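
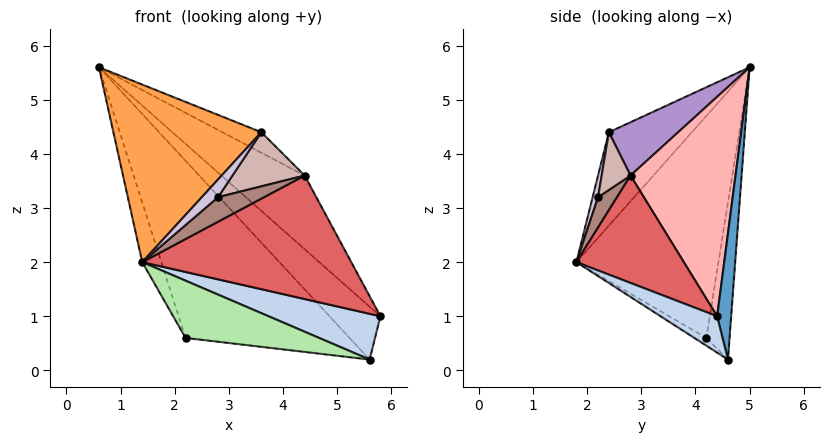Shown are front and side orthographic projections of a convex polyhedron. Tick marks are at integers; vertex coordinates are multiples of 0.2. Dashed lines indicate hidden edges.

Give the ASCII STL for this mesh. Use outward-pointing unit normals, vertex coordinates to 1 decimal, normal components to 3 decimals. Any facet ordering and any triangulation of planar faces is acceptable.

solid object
 facet normal 0.262 0.950 0.172
  outer loop
   vertex 5.6 4.6 0.2
   vertex 0.6 5.0 5.6
   vertex 5.8 4.4 1.0
  endloop
 endfacet
 facet normal 0.428 -0.846 -0.318
  outer loop
   vertex 5.6 4.6 0.2
   vertex 5.8 4.4 1.0
   vertex 1.4 1.8 2.0
  endloop
 endfacet
 facet normal -0.407 -0.726 0.555
  outer loop
   vertex 3.6 2.4 4.4
   vertex 0.6 5.0 5.6
   vertex 1.4 1.8 2.0
  endloop
 endfacet
 facet normal -0.939 0.126 -0.321
  outer loop
   vertex 2.2 4.2 0.6
   vertex 1.4 1.8 2.0
   vertex 0.6 5.0 5.6
  endloop
 endfacet
 facet normal -0.138 0.970 -0.199
  outer loop
   vertex 2.2 4.2 0.6
   vertex 0.6 5.0 5.6
   vertex 5.6 4.6 0.2
  endloop
 endfacet
 facet normal -0.044 -0.492 -0.869
  outer loop
   vertex 2.2 4.2 0.6
   vertex 5.6 4.6 0.2
   vertex 1.4 1.8 2.0
  endloop
 endfacet
 facet normal 0.438 -0.852 -0.288
  outer loop
   vertex 4.4 2.8 3.6
   vertex 1.4 1.8 2.0
   vertex 5.8 4.4 1.0
  endloop
 endfacet
 facet normal 0.610 0.484 0.627
  outer loop
   vertex 4.4 2.8 3.6
   vertex 5.8 4.4 1.0
   vertex 0.6 5.0 5.6
  endloop
 endfacet
 facet normal 0.581 0.327 0.745
  outer loop
   vertex 4.4 2.8 3.6
   vertex 0.6 5.0 5.6
   vertex 3.6 2.4 4.4
  endloop
 endfacet
 facet normal 0.316 -0.947 -0.053
  outer loop
   vertex 2.8 2.2 3.2
   vertex 3.6 2.4 4.4
   vertex 1.4 1.8 2.0
  endloop
 endfacet
 facet normal 0.377 -0.916 -0.135
  outer loop
   vertex 2.8 2.2 3.2
   vertex 1.4 1.8 2.0
   vertex 4.4 2.8 3.6
  endloop
 endfacet
 facet normal 0.370 -0.925 -0.092
  outer loop
   vertex 2.8 2.2 3.2
   vertex 4.4 2.8 3.6
   vertex 3.6 2.4 4.4
  endloop
 endfacet
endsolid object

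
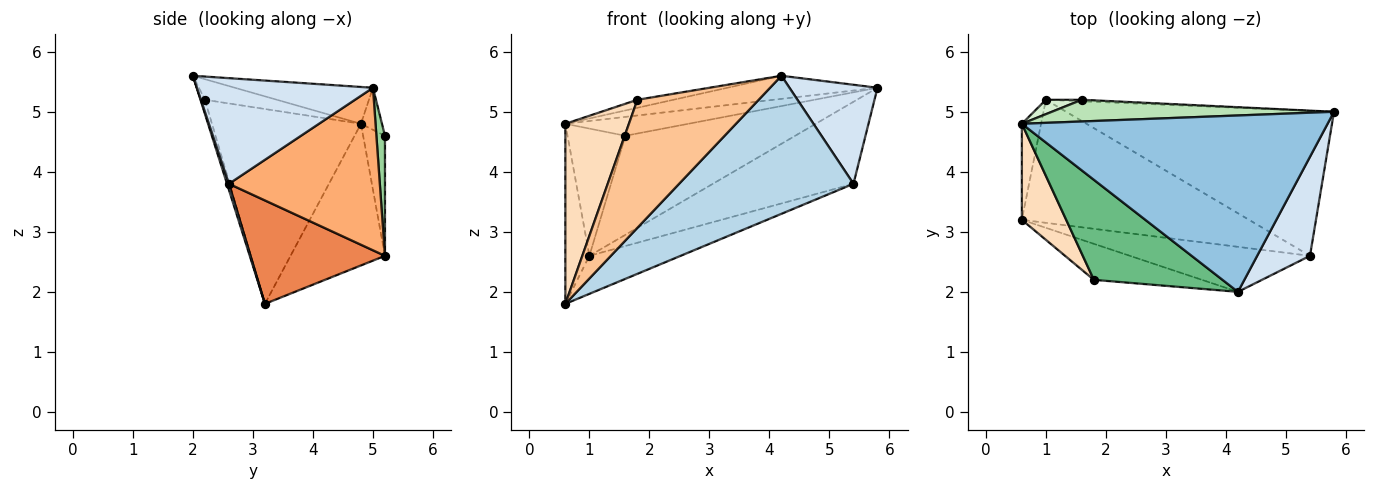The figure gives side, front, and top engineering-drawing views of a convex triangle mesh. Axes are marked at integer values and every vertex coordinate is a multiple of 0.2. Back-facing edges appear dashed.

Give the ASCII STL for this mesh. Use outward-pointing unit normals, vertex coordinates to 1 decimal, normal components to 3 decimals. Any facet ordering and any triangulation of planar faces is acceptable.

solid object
 facet normal -0.961 0.244 -0.130
  outer loop
   vertex 0.6 4.8 4.8
   vertex 1.0 5.2 2.6
   vertex 0.6 3.2 1.8
  endloop
 endfacet
 facet normal -0.119 0.129 0.985
  outer loop
   vertex 0.6 4.8 4.8
   vertex 4.2 2.0 5.6
   vertex 5.8 5.0 5.4
  endloop
 endfacet
 facet normal 0.010 -0.951 -0.310
  outer loop
   vertex 5.4 2.6 3.8
   vertex 4.2 2.0 5.6
   vertex 0.6 3.2 1.8
  endloop
 endfacet
 facet normal 0.816 -0.408 0.408
  outer loop
   vertex 5.4 2.6 3.8
   vertex 5.8 5.0 5.4
   vertex 4.2 2.0 5.6
  endloop
 endfacet
 facet normal 0.399 0.271 -0.876
  outer loop
   vertex 5.4 2.6 3.8
   vertex 0.6 3.2 1.8
   vertex 1.0 5.2 2.6
  endloop
 endfacet
 facet normal 0.467 0.435 -0.770
  outer loop
   vertex 5.4 2.6 3.8
   vertex 1.0 5.2 2.6
   vertex 5.8 5.0 5.4
  endloop
 endfacet
 facet normal -0.035 -0.962 -0.271
  outer loop
   vertex 1.8 2.2 5.2
   vertex 0.6 3.2 1.8
   vertex 4.2 2.0 5.6
  endloop
 endfacet
 facet normal -0.900 -0.384 0.205
  outer loop
   vertex 1.8 2.2 5.2
   vertex 0.6 4.8 4.8
   vertex 0.6 3.2 1.8
  endloop
 endfacet
 facet normal -0.157 0.079 0.984
  outer loop
   vertex 1.8 2.2 5.2
   vertex 4.2 2.0 5.6
   vertex 0.6 4.8 4.8
  endloop
 endfacet
 facet normal 0.050 0.999 -0.015
  outer loop
   vertex 1.6 5.2 4.6
   vertex 5.8 5.0 5.4
   vertex 1.0 5.2 2.6
  endloop
 endfacet
 facet normal -0.112 0.653 0.749
  outer loop
   vertex 1.6 5.2 4.6
   vertex 0.6 4.8 4.8
   vertex 5.8 5.0 5.4
  endloop
 endfacet
 facet normal -0.351 0.930 0.105
  outer loop
   vertex 1.6 5.2 4.6
   vertex 1.0 5.2 2.6
   vertex 0.6 4.8 4.8
  endloop
 endfacet
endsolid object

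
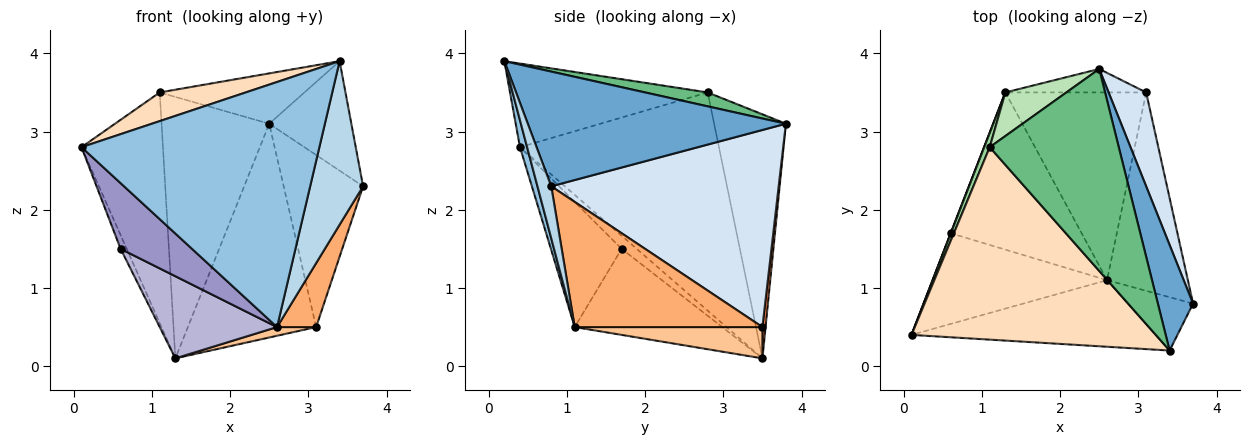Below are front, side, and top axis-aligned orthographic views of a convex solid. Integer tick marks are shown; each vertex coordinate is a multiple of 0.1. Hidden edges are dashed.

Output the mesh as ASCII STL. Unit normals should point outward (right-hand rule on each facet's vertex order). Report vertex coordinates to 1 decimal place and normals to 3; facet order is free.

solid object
 facet normal 0.915 0.291 0.281
  outer loop
   vertex 3.4 0.2 3.9
   vertex 3.7 0.8 2.3
   vertex 2.5 3.8 3.1
  endloop
 endfacet
 facet normal 0.029 -0.965 -0.262
  outer loop
   vertex 2.6 1.1 0.5
   vertex 3.4 0.2 3.9
   vertex 0.1 0.4 2.8
  endloop
 endfacet
 facet normal 0.241 -0.923 -0.301
  outer loop
   vertex 2.6 1.1 0.5
   vertex 3.7 0.8 2.3
   vertex 3.4 0.2 3.9
  endloop
 endfacet
 facet normal 0.929 0.324 0.177
  outer loop
   vertex 3.1 3.5 0.5
   vertex 2.5 3.8 3.1
   vertex 3.7 0.8 2.3
  endloop
 endfacet
 facet normal 0.024 0.994 -0.109
  outer loop
   vertex 3.1 3.5 0.5
   vertex 1.3 3.5 0.1
   vertex 2.5 3.8 3.1
  endloop
 endfacet
 facet normal 0.827 -0.172 -0.534
  outer loop
   vertex 3.1 3.5 0.5
   vertex 3.7 0.8 2.3
   vertex 2.6 1.1 0.5
  endloop
 endfacet
 facet normal 0.217 -0.045 -0.975
  outer loop
   vertex 3.1 3.5 0.5
   vertex 2.6 1.1 0.5
   vertex 1.3 3.5 0.1
  endloop
 endfacet
 facet normal -0.321 -0.140 0.937
  outer loop
   vertex 1.1 2.8 3.5
   vertex 0.1 0.4 2.8
   vertex 3.4 0.2 3.9
  endloop
 endfacet
 facet normal 0.104 0.240 0.965
  outer loop
   vertex 1.1 2.8 3.5
   vertex 3.4 0.2 3.9
   vertex 2.5 3.8 3.1
  endloop
 endfacet
 facet normal -0.925 0.379 0.024
  outer loop
   vertex 1.1 2.8 3.5
   vertex 1.3 3.5 0.1
   vertex 0.1 0.4 2.8
  endloop
 endfacet
 facet normal -0.549 0.824 0.137
  outer loop
   vertex 1.1 2.8 3.5
   vertex 2.5 3.8 3.1
   vertex 1.3 3.5 0.1
  endloop
 endfacet
 facet normal -0.927 0.374 0.018
  outer loop
   vertex 0.6 1.7 1.5
   vertex 0.1 0.4 2.8
   vertex 1.3 3.5 0.1
  endloop
 endfacet
 facet normal -0.502 -0.507 -0.700
  outer loop
   vertex 0.6 1.7 1.5
   vertex 2.6 1.1 0.5
   vertex 0.1 0.4 2.8
  endloop
 endfacet
 facet normal -0.503 -0.400 -0.766
  outer loop
   vertex 0.6 1.7 1.5
   vertex 1.3 3.5 0.1
   vertex 2.6 1.1 0.5
  endloop
 endfacet
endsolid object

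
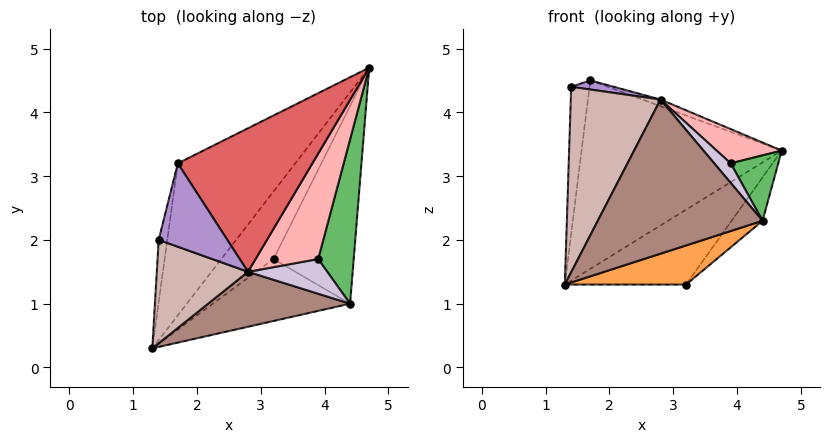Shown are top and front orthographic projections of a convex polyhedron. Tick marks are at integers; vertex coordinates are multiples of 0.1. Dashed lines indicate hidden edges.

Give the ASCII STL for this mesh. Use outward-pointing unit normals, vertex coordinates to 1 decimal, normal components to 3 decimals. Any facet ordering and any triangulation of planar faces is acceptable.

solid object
 facet normal -0.527 0.662 -0.534
  outer loop
   vertex 1.7 3.2 4.5
   vertex 4.7 4.7 3.4
   vertex 1.3 0.3 1.3
  endloop
 endfacet
 facet normal -0.480 0.651 -0.588
  outer loop
   vertex 3.2 1.7 1.3
   vertex 1.3 0.3 1.3
   vertex 4.7 4.7 3.4
  endloop
 endfacet
 facet normal 0.366 -0.497 -0.787
  outer loop
   vertex 4.4 1.0 2.3
   vertex 1.3 0.3 1.3
   vertex 3.2 1.7 1.3
  endloop
 endfacet
 facet normal 0.685 0.156 -0.712
  outer loop
   vertex 4.4 1.0 2.3
   vertex 3.2 1.7 1.3
   vertex 4.7 4.7 3.4
  endloop
 endfacet
 facet normal 0.756 -0.242 0.608
  outer loop
   vertex 3.9 1.7 3.2
   vertex 4.4 1.0 2.3
   vertex 4.7 4.7 3.4
  endloop
 endfacet
 facet normal -0.963 0.249 -0.106
  outer loop
   vertex 1.4 2.0 4.4
   vertex 1.7 3.2 4.5
   vertex 1.3 0.3 1.3
  endloop
 endfacet
 facet normal 0.325 0.043 0.945
  outer loop
   vertex 2.8 1.5 4.2
   vertex 4.7 4.7 3.4
   vertex 1.7 3.2 4.5
  endloop
 endfacet
 facet normal 0.677 -0.227 0.700
  outer loop
   vertex 2.8 1.5 4.2
   vertex 3.9 1.7 3.2
   vertex 4.7 4.7 3.4
  endloop
 endfacet
 facet normal 0.103 -0.108 0.989
  outer loop
   vertex 2.8 1.5 4.2
   vertex 1.7 3.2 4.5
   vertex 1.4 2.0 4.4
  endloop
 endfacet
 facet normal 0.661 -0.368 0.654
  outer loop
   vertex 2.8 1.5 4.2
   vertex 4.4 1.0 2.3
   vertex 3.9 1.7 3.2
  endloop
 endfacet
 facet normal 0.104 -0.937 0.334
  outer loop
   vertex 2.8 1.5 4.2
   vertex 1.3 0.3 1.3
   vertex 4.4 1.0 2.3
  endloop
 endfacet
 facet normal -0.236 -0.849 0.473
  outer loop
   vertex 2.8 1.5 4.2
   vertex 1.4 2.0 4.4
   vertex 1.3 0.3 1.3
  endloop
 endfacet
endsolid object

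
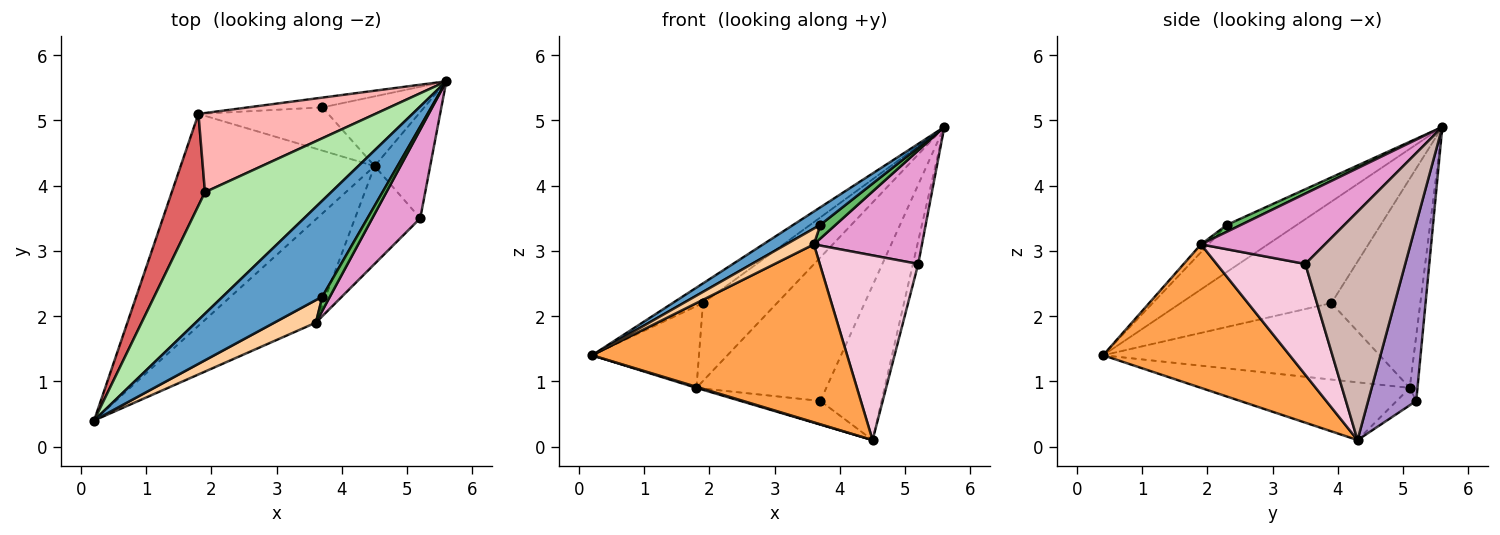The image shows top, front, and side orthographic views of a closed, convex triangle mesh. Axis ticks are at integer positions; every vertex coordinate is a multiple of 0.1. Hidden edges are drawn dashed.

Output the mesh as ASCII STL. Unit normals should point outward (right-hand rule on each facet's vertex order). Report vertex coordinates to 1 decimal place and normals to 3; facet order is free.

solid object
 facet normal -0.421 -0.163 0.892
  outer loop
   vertex 3.7 2.3 3.4
   vertex 5.6 5.6 4.9
   vertex 0.2 0.4 1.4
  endloop
 endfacet
 facet normal -0.285 -0.005 -0.958
  outer loop
   vertex 1.8 5.1 0.9
   vertex 4.5 4.3 0.1
   vertex 0.2 0.4 1.4
  endloop
 endfacet
 facet normal 0.535 -0.731 -0.424
  outer loop
   vertex 3.6 1.9 3.1
   vertex 0.2 0.4 1.4
   vertex 4.5 4.3 0.1
  endloop
 endfacet
 facet normal -0.154 -0.568 0.809
  outer loop
   vertex 3.6 1.9 3.1
   vertex 3.7 2.3 3.4
   vertex 0.2 0.4 1.4
  endloop
 endfacet
 facet normal 0.544 -0.586 0.600
  outer loop
   vertex 3.6 1.9 3.1
   vertex 5.6 5.6 4.9
   vertex 3.7 2.3 3.4
  endloop
 endfacet
 facet normal -0.622 0.125 0.773
  outer loop
   vertex 1.9 3.9 2.2
   vertex 0.2 0.4 1.4
   vertex 5.6 5.6 4.9
  endloop
 endfacet
 facet normal -0.865 0.334 0.375
  outer loop
   vertex 1.9 3.9 2.2
   vertex 1.8 5.1 0.9
   vertex 0.2 0.4 1.4
  endloop
 endfacet
 facet normal -0.644 0.537 0.545
  outer loop
   vertex 1.9 3.9 2.2
   vertex 5.6 5.6 4.9
   vertex 1.8 5.1 0.9
  endloop
 endfacet
 facet normal 0.583 0.741 -0.334
  outer loop
   vertex 3.7 5.2 0.7
   vertex 5.6 5.6 4.9
   vertex 4.5 4.3 0.1
  endloop
 endfacet
 facet normal -0.060 0.996 -0.068
  outer loop
   vertex 3.7 5.2 0.7
   vertex 1.8 5.1 0.9
   vertex 5.6 5.6 4.9
  endloop
 endfacet
 facet normal -0.117 0.477 -0.871
  outer loop
   vertex 3.7 5.2 0.7
   vertex 4.5 4.3 0.1
   vertex 1.8 5.1 0.9
  endloop
 endfacet
 facet normal 0.970 0.051 -0.236
  outer loop
   vertex 5.2 3.5 2.8
   vertex 4.5 4.3 0.1
   vertex 5.6 5.6 4.9
  endloop
 endfacet
 facet normal 0.670 -0.585 0.457
  outer loop
   vertex 5.2 3.5 2.8
   vertex 5.6 5.6 4.9
   vertex 3.6 1.9 3.1
  endloop
 endfacet
 facet normal 0.623 -0.691 -0.366
  outer loop
   vertex 5.2 3.5 2.8
   vertex 3.6 1.9 3.1
   vertex 4.5 4.3 0.1
  endloop
 endfacet
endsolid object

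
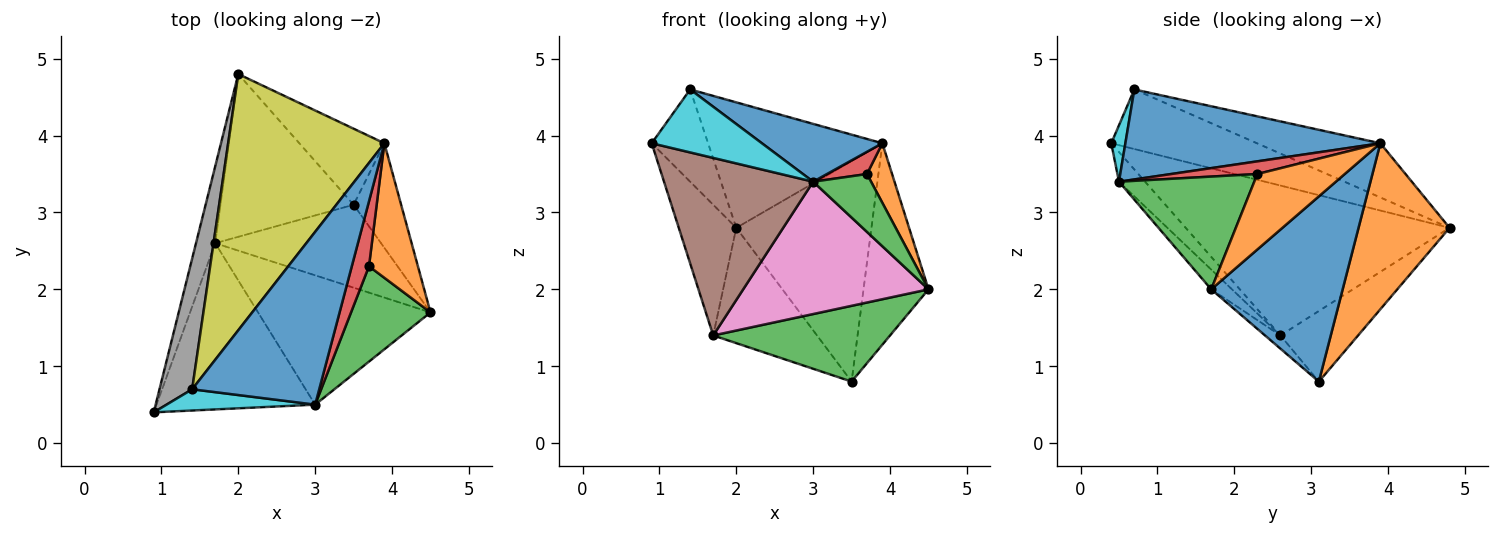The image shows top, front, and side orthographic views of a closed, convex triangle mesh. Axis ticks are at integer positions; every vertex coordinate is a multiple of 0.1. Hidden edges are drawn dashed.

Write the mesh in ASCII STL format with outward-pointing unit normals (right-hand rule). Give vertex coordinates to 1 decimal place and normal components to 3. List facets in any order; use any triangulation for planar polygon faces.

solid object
 facet normal 0.874 0.432 -0.224
  outer loop
   vertex 3.9 3.9 3.9
   vertex 4.5 1.7 2.0
   vertex 3.5 3.1 0.8
  endloop
 endfacet
 facet normal 0.537 0.797 -0.275
  outer loop
   vertex 3.9 3.9 3.9
   vertex 3.5 3.1 0.8
   vertex 2.0 4.8 2.8
  endloop
 endfacet
 facet normal -0.059 -0.673 -0.737
  outer loop
   vertex 1.7 2.6 1.4
   vertex 3.5 3.1 0.8
   vertex 4.5 1.7 2.0
  endloop
 endfacet
 facet normal -0.969 0.211 -0.124
  outer loop
   vertex 1.7 2.6 1.4
   vertex 0.9 0.4 3.9
   vertex 2.0 4.8 2.8
  endloop
 endfacet
 facet normal -0.397 0.531 -0.749
  outer loop
   vertex 1.7 2.6 1.4
   vertex 2.0 4.8 2.8
   vertex 3.5 3.1 0.8
  endloop
 endfacet
 facet normal -0.127 -0.724 -0.678
  outer loop
   vertex 3.0 0.5 3.4
   vertex 0.9 0.4 3.9
   vertex 1.7 2.6 1.4
  endloop
 endfacet
 facet normal -0.080 -0.713 -0.697
  outer loop
   vertex 3.0 0.5 3.4
   vertex 1.7 2.6 1.4
   vertex 4.5 1.7 2.0
  endloop
 endfacet
 facet normal -0.830 0.321 0.455
  outer loop
   vertex 1.4 0.7 4.6
   vertex 2.0 4.8 2.8
   vertex 0.9 0.4 3.9
  endloop
 endfacet
 facet normal -0.297 0.420 0.857
  outer loop
   vertex 1.4 0.7 4.6
   vertex 3.9 3.9 3.9
   vertex 2.0 4.8 2.8
  endloop
 endfacet
 facet normal 0.120 -0.941 0.317
  outer loop
   vertex 1.4 0.7 4.6
   vertex 0.9 0.4 3.9
   vertex 3.0 0.5 3.4
  endloop
 endfacet
 facet normal 0.558 -0.263 0.787
  outer loop
   vertex 1.4 0.7 4.6
   vertex 3.0 0.5 3.4
   vertex 3.9 3.9 3.9
  endloop
 endfacet
 facet normal 0.816 -0.234 0.529
  outer loop
   vertex 3.7 2.3 3.5
   vertex 4.5 1.7 2.0
   vertex 3.9 3.9 3.9
  endloop
 endfacet
 facet normal 0.772 -0.330 0.544
  outer loop
   vertex 3.7 2.3 3.5
   vertex 3.0 0.5 3.4
   vertex 4.5 1.7 2.0
  endloop
 endfacet
 facet normal 0.572 -0.266 0.776
  outer loop
   vertex 3.7 2.3 3.5
   vertex 3.9 3.9 3.9
   vertex 3.0 0.5 3.4
  endloop
 endfacet
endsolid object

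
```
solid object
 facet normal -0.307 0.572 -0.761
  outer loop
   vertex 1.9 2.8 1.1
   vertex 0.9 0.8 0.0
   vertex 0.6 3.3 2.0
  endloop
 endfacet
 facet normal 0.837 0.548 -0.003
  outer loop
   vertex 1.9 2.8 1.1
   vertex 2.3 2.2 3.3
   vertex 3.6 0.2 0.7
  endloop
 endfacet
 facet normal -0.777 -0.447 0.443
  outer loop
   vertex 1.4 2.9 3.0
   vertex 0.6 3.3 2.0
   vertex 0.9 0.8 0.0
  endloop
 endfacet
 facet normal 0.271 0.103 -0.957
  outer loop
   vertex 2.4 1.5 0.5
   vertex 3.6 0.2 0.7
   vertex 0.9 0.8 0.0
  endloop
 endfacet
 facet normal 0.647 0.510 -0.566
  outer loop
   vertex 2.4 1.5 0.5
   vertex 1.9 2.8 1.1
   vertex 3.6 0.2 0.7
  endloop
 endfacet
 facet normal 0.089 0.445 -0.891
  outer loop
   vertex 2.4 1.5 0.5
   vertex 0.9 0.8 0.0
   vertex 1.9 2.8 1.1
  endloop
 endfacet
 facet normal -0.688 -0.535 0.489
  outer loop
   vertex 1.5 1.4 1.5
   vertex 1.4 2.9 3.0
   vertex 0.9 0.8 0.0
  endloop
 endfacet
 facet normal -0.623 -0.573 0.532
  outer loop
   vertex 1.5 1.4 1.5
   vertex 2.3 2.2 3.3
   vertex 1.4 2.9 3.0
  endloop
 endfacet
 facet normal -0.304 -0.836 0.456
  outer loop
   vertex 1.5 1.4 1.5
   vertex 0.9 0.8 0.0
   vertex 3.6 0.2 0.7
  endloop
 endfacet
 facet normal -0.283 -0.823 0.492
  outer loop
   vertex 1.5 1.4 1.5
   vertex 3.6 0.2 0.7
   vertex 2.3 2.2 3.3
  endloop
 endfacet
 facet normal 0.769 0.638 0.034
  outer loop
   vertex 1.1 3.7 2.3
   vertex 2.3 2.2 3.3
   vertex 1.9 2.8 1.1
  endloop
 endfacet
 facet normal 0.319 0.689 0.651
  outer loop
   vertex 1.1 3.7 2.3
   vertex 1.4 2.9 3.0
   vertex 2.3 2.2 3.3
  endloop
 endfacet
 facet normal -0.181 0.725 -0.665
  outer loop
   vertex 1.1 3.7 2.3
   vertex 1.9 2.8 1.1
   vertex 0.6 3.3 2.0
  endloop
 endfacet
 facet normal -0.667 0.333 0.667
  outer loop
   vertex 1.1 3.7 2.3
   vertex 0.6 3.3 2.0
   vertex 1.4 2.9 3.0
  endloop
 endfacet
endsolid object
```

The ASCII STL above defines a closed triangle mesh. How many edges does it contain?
21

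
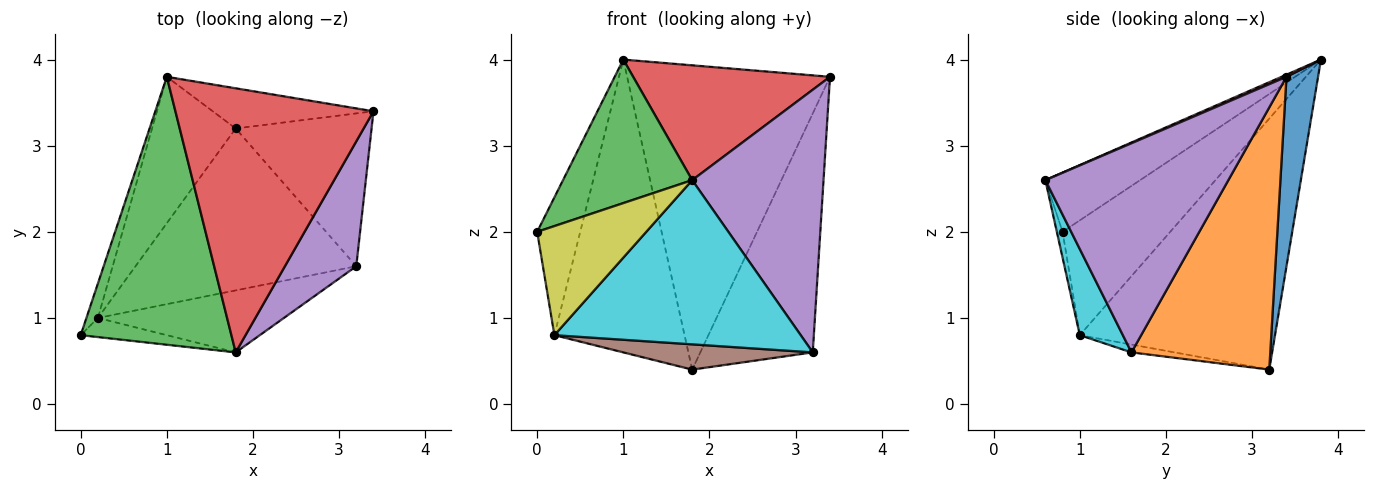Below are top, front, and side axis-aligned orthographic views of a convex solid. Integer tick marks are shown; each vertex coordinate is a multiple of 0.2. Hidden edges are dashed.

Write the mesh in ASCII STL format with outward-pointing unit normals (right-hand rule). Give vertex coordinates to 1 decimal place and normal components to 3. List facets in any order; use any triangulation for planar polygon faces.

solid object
 facet normal 0.153 0.980 -0.129
  outer loop
   vertex 1.8 3.2 0.4
   vertex 1.0 3.8 4.0
   vertex 3.4 3.4 3.8
  endloop
 endfacet
 facet normal 0.721 0.584 -0.374
  outer loop
   vertex 3.2 1.6 0.6
   vertex 1.8 3.2 0.4
   vertex 3.4 3.4 3.8
  endloop
 endfacet
 facet normal -0.327 -0.446 0.833
  outer loop
   vertex 1.8 0.6 2.6
   vertex 1.0 3.8 4.0
   vertex 0.0 0.8 2.0
  endloop
 endfacet
 facet normal 0.010 -0.399 0.917
  outer loop
   vertex 1.8 0.6 2.6
   vertex 3.4 3.4 3.8
   vertex 1.0 3.8 4.0
  endloop
 endfacet
 facet normal 0.783 -0.562 0.267
  outer loop
   vertex 1.8 0.6 2.6
   vertex 3.2 1.6 0.6
   vertex 3.4 3.4 3.8
  endloop
 endfacet
 facet normal -0.035 -0.154 -0.987
  outer loop
   vertex 0.2 1.0 0.8
   vertex 1.8 3.2 0.4
   vertex 3.2 1.6 0.6
  endloop
 endfacet
 facet normal -0.925 0.370 -0.092
  outer loop
   vertex 0.2 1.0 0.8
   vertex 0.0 0.8 2.0
   vertex 1.0 3.8 4.0
  endloop
 endfacet
 facet normal -0.802 0.535 -0.267
  outer loop
   vertex 0.2 1.0 0.8
   vertex 1.0 3.8 4.0
   vertex 1.8 3.2 0.4
  endloop
 endfacet
 facet normal -0.052 -0.984 -0.173
  outer loop
   vertex 0.2 1.0 0.8
   vertex 1.8 0.6 2.6
   vertex 0.0 0.8 2.0
  endloop
 endfacet
 facet normal 0.161 -0.923 -0.349
  outer loop
   vertex 0.2 1.0 0.8
   vertex 3.2 1.6 0.6
   vertex 1.8 0.6 2.6
  endloop
 endfacet
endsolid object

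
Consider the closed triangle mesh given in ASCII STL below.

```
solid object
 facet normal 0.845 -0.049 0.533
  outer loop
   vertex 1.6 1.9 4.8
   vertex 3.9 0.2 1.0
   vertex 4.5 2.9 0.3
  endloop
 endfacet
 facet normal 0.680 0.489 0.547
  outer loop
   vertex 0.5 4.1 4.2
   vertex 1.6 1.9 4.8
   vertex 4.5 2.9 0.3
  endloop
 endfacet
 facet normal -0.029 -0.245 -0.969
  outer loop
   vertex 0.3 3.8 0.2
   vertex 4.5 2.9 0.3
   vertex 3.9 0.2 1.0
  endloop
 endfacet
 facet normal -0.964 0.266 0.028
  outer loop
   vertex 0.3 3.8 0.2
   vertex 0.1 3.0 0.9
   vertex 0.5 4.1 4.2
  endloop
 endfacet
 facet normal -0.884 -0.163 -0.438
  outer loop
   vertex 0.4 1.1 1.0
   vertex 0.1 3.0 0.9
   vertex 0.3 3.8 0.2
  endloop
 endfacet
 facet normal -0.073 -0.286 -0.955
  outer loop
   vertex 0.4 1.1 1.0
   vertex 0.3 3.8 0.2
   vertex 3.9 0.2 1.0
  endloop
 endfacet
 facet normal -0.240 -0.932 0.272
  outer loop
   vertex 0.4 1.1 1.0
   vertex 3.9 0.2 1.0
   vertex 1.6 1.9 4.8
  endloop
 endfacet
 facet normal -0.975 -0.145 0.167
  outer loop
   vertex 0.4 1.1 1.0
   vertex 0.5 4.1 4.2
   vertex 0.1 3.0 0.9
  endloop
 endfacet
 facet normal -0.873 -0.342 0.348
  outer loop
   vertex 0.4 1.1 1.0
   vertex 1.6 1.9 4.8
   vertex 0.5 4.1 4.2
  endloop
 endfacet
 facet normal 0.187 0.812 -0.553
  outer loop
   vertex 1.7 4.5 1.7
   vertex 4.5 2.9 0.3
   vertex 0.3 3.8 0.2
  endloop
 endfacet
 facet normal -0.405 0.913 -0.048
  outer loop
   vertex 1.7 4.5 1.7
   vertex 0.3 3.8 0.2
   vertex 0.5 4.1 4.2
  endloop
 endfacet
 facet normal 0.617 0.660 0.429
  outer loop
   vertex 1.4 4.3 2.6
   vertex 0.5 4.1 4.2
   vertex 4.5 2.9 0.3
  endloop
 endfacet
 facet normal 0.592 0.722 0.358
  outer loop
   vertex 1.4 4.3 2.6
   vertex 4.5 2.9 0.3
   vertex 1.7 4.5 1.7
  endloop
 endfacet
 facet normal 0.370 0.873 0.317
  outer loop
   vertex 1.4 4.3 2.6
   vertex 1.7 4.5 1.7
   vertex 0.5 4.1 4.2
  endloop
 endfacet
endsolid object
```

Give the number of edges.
21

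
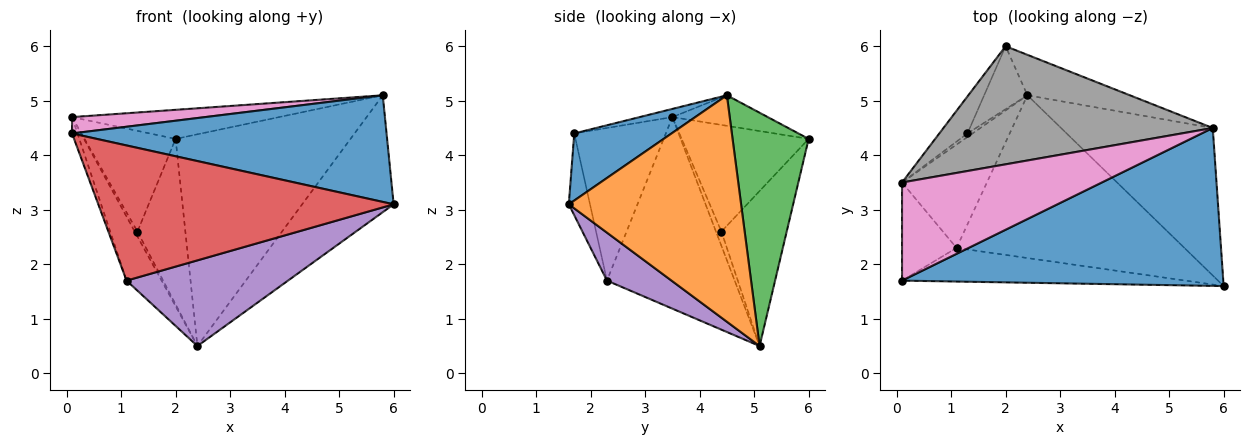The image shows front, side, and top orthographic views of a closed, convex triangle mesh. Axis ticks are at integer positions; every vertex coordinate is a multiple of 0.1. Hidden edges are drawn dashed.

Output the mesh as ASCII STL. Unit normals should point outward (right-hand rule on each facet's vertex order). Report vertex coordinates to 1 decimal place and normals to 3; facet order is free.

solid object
 facet normal 0.171 -0.551 0.817
  outer loop
   vertex 5.8 4.5 5.1
   vertex 0.1 1.7 4.4
   vertex 6.0 1.6 3.1
  endloop
 endfacet
 facet normal 0.760 0.404 -0.509
  outer loop
   vertex 5.8 4.5 5.1
   vertex 6.0 1.6 3.1
   vertex 2.4 5.1 0.5
  endloop
 endfacet
 facet normal 0.393 0.903 -0.173
  outer loop
   vertex 5.8 4.5 5.1
   vertex 2.4 5.1 0.5
   vertex 2.0 6.0 4.3
  endloop
 endfacet
 facet normal -0.069 -0.968 -0.241
  outer loop
   vertex 1.1 2.3 1.7
   vertex 6.0 1.6 3.1
   vertex 0.1 1.7 4.4
  endloop
 endfacet
 facet normal 0.183 -0.458 -0.870
  outer loop
   vertex 1.1 2.3 1.7
   vertex 2.4 5.1 0.5
   vertex 6.0 1.6 3.1
  endloop
 endfacet
 facet normal -0.786 0.577 -0.220
  outer loop
   vertex 1.3 4.4 2.6
   vertex 2.0 6.0 4.3
   vertex 2.4 5.1 0.5
  endloop
 endfacet
 facet normal -0.040 -0.164 0.986
  outer loop
   vertex 0.1 3.5 4.7
   vertex 0.1 1.7 4.4
   vertex 5.8 4.5 5.1
  endloop
 endfacet
 facet normal -0.109 0.238 0.965
  outer loop
   vertex 0.1 3.5 4.7
   vertex 5.8 4.5 5.1
   vertex 2.0 6.0 4.3
  endloop
 endfacet
 facet normal -0.794 0.570 -0.210
  outer loop
   vertex 0.1 3.5 4.7
   vertex 2.0 6.0 4.3
   vertex 1.3 4.4 2.6
  endloop
 endfacet
 facet normal -0.940 0.056 -0.336
  outer loop
   vertex 0.1 3.5 4.7
   vertex 1.1 2.3 1.7
   vertex 0.1 1.7 4.4
  endloop
 endfacet
 facet normal -0.887 0.243 -0.393
  outer loop
   vertex 0.1 3.5 4.7
   vertex 2.4 5.1 0.5
   vertex 1.1 2.3 1.7
  endloop
 endfacet
 facet normal -0.852 0.426 -0.304
  outer loop
   vertex 0.1 3.5 4.7
   vertex 1.3 4.4 2.6
   vertex 2.4 5.1 0.5
  endloop
 endfacet
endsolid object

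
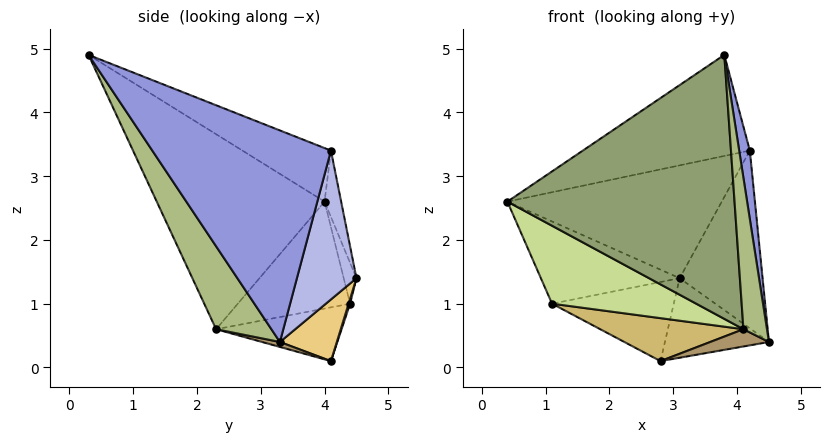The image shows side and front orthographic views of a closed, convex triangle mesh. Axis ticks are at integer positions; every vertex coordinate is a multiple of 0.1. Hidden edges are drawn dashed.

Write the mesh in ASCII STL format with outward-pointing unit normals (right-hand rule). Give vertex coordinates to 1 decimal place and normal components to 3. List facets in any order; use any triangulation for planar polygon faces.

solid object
 facet normal -0.200 0.378 0.904
  outer loop
   vertex 4.2 4.1 3.4
   vertex 0.4 4.0 2.6
   vertex 3.8 0.3 4.9
  endloop
 endfacet
 facet normal -0.075 0.969 0.235
  outer loop
   vertex 4.2 4.1 3.4
   vertex 3.1 4.5 1.4
   vertex 0.4 4.0 2.6
  endloop
 endfacet
 facet normal 0.992 -0.059 0.115
  outer loop
   vertex 4.2 4.1 3.4
   vertex 3.8 0.3 4.9
   vertex 4.5 3.3 0.4
  endloop
 endfacet
 facet normal 0.576 0.802 -0.156
  outer loop
   vertex 4.2 4.1 3.4
   vertex 4.5 3.3 0.4
   vertex 3.1 4.5 1.4
  endloop
 endfacet
 facet normal -0.549 -0.743 -0.384
  outer loop
   vertex 4.1 2.3 0.6
   vertex 3.8 0.3 4.9
   vertex 0.4 4.0 2.6
  endloop
 endfacet
 facet normal 0.914 -0.389 -0.117
  outer loop
   vertex 4.1 2.3 0.6
   vertex 4.5 3.3 0.4
   vertex 3.8 0.3 4.9
  endloop
 endfacet
 facet normal -0.557 -0.715 -0.422
  outer loop
   vertex 1.1 4.4 1.0
   vertex 4.1 2.3 0.6
   vertex 0.4 4.0 2.6
  endloop
 endfacet
 facet normal -0.090 0.975 0.204
  outer loop
   vertex 1.1 4.4 1.0
   vertex 0.4 4.0 2.6
   vertex 3.1 4.5 1.4
  endloop
 endfacet
 facet normal 0.067 -0.222 -0.973
  outer loop
   vertex 2.8 4.1 0.1
   vertex 4.5 3.3 0.4
   vertex 4.1 2.3 0.6
  endloop
 endfacet
 facet normal -0.467 -0.533 -0.705
  outer loop
   vertex 2.8 4.1 0.1
   vertex 4.1 2.3 0.6
   vertex 1.1 4.4 1.0
  endloop
 endfacet
 facet normal 0.449 0.820 -0.356
  outer loop
   vertex 2.8 4.1 0.1
   vertex 3.1 4.5 1.4
   vertex 4.5 3.3 0.4
  endloop
 endfacet
 facet normal 0.012 0.955 -0.297
  outer loop
   vertex 2.8 4.1 0.1
   vertex 1.1 4.4 1.0
   vertex 3.1 4.5 1.4
  endloop
 endfacet
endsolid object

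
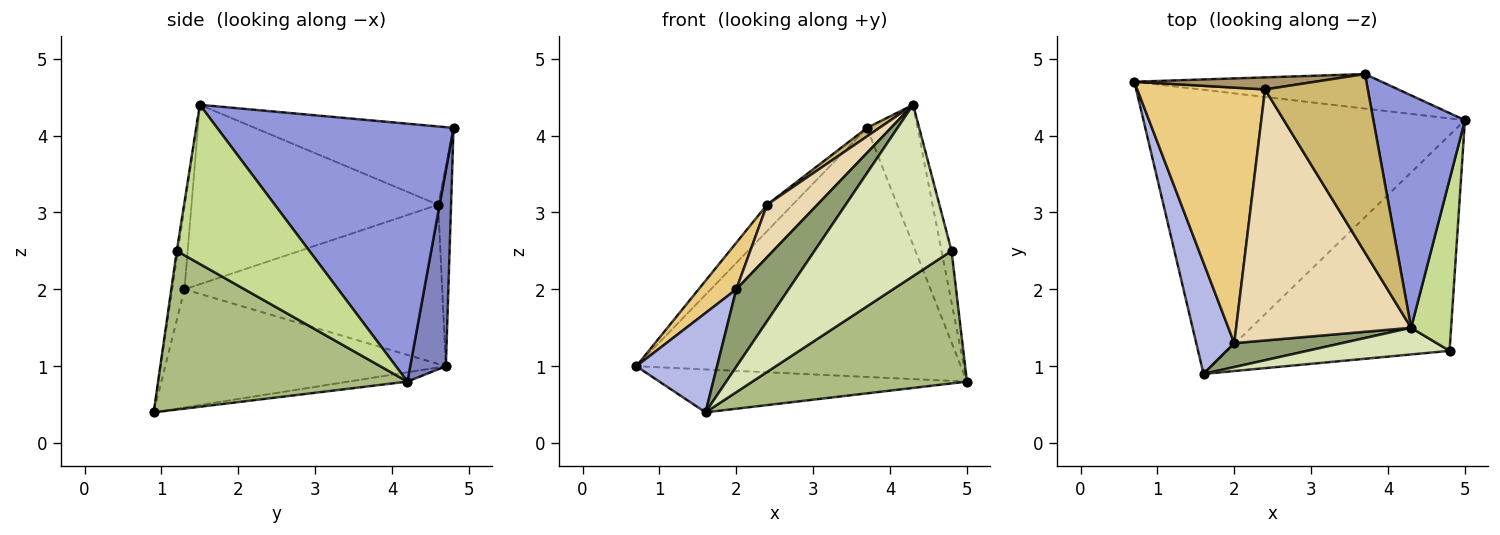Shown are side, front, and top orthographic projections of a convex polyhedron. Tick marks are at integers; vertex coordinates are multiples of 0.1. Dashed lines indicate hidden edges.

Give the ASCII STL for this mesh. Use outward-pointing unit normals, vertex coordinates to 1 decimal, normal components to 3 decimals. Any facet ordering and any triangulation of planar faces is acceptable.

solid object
 facet normal -0.029 0.149 -0.988
  outer loop
   vertex 1.6 0.9 0.4
   vertex 0.7 4.7 1.0
   vertex 5.0 4.2 0.8
  endloop
 endfacet
 facet normal 0.108 0.985 -0.136
  outer loop
   vertex 3.7 4.8 4.1
   vertex 5.0 4.2 0.8
   vertex 0.7 4.7 1.0
  endloop
 endfacet
 facet normal 0.924 0.198 0.328
  outer loop
   vertex 3.7 4.8 4.1
   vertex 4.3 1.5 4.4
   vertex 5.0 4.2 0.8
  endloop
 endfacet
 facet normal -0.918 -0.264 0.296
  outer loop
   vertex 2.0 1.3 2.0
   vertex 0.7 4.7 1.0
   vertex 1.6 0.9 0.4
  endloop
 endfacet
 facet normal -0.219 -0.932 0.288
  outer loop
   vertex 2.0 1.3 2.0
   vertex 1.6 0.9 0.4
   vertex 4.3 1.5 4.4
  endloop
 endfacet
 facet normal 0.520 -0.447 -0.728
  outer loop
   vertex 4.8 1.2 2.5
   vertex 1.6 0.9 0.4
   vertex 5.0 4.2 0.8
  endloop
 endfacet
 facet normal 0.967 0.073 0.243
  outer loop
   vertex 4.8 1.2 2.5
   vertex 5.0 4.2 0.8
   vertex 4.3 1.5 4.4
  endloop
 endfacet
 facet normal -0.008 -0.988 0.154
  outer loop
   vertex 4.8 1.2 2.5
   vertex 4.3 1.5 4.4
   vertex 1.6 0.9 0.4
  endloop
 endfacet
 facet normal -0.417 0.827 0.377
  outer loop
   vertex 2.4 4.6 3.1
   vertex 3.7 4.8 4.1
   vertex 0.7 4.7 1.0
  endloop
 endfacet
 facet normal -0.606 -0.038 0.795
  outer loop
   vertex 2.4 4.6 3.1
   vertex 4.3 1.5 4.4
   vertex 3.7 4.8 4.1
  endloop
 endfacet
 facet normal -0.775 -0.113 0.622
  outer loop
   vertex 2.4 4.6 3.1
   vertex 0.7 4.7 1.0
   vertex 2.0 1.3 2.0
  endloop
 endfacet
 facet normal -0.708 -0.144 0.691
  outer loop
   vertex 2.4 4.6 3.1
   vertex 2.0 1.3 2.0
   vertex 4.3 1.5 4.4
  endloop
 endfacet
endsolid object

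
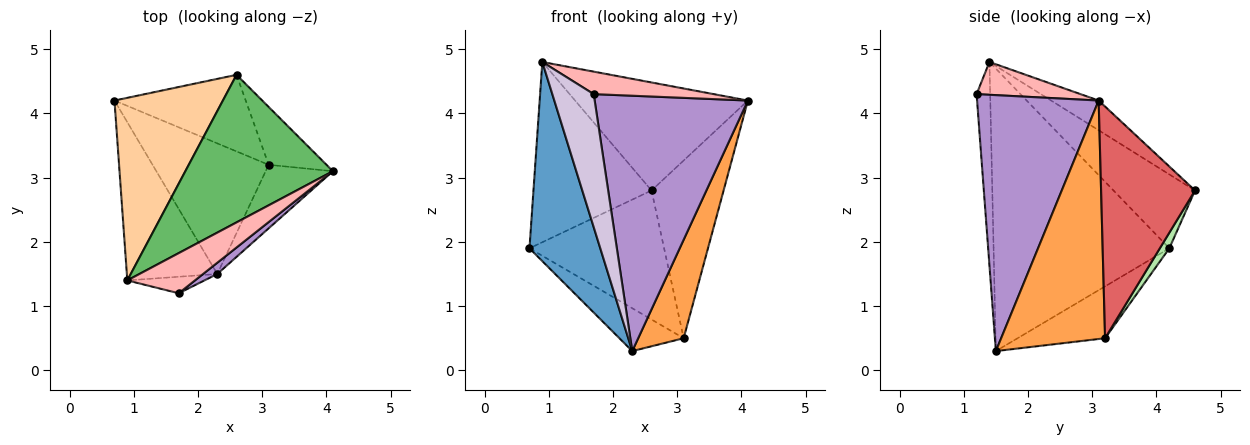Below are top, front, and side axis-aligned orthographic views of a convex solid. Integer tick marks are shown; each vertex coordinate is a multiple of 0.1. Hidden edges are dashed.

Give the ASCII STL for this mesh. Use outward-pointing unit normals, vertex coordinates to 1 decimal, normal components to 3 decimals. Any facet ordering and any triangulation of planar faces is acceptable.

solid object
 facet normal -0.889 -0.358 -0.285
  outer loop
   vertex 2.3 1.5 0.3
   vertex 0.9 1.4 4.8
   vertex 0.7 4.2 1.9
  endloop
 endfacet
 facet normal -0.391 0.287 -0.875
  outer loop
   vertex 3.1 3.2 0.5
   vertex 2.3 1.5 0.3
   vertex 0.7 4.2 1.9
  endloop
 endfacet
 facet normal 0.887 -0.388 -0.250
  outer loop
   vertex 3.1 3.2 0.5
   vertex 4.1 3.1 4.2
   vertex 2.3 1.5 0.3
  endloop
 endfacet
 facet normal -0.436 0.632 0.640
  outer loop
   vertex 2.6 4.6 2.8
   vertex 0.7 4.2 1.9
   vertex 0.9 1.4 4.8
  endloop
 endfacet
 facet normal -0.160 0.583 0.796
  outer loop
   vertex 2.6 4.6 2.8
   vertex 0.9 1.4 4.8
   vertex 4.1 3.1 4.2
  endloop
 endfacet
 facet normal 0.061 0.858 -0.509
  outer loop
   vertex 2.6 4.6 2.8
   vertex 3.1 3.2 0.5
   vertex 0.7 4.2 1.9
  endloop
 endfacet
 facet normal 0.778 0.597 -0.194
  outer loop
   vertex 2.6 4.6 2.8
   vertex 4.1 3.1 4.2
   vertex 3.1 3.2 0.5
  endloop
 endfacet
 facet normal 0.390 -0.450 0.804
  outer loop
   vertex 1.7 1.2 4.3
   vertex 4.1 3.1 4.2
   vertex 0.9 1.4 4.8
  endloop
 endfacet
 facet normal 0.621 -0.783 0.034
  outer loop
   vertex 1.7 1.2 4.3
   vertex 2.3 1.5 0.3
   vertex 4.1 3.1 4.2
  endloop
 endfacet
 facet normal -0.309 -0.944 -0.117
  outer loop
   vertex 1.7 1.2 4.3
   vertex 0.9 1.4 4.8
   vertex 2.3 1.5 0.3
  endloop
 endfacet
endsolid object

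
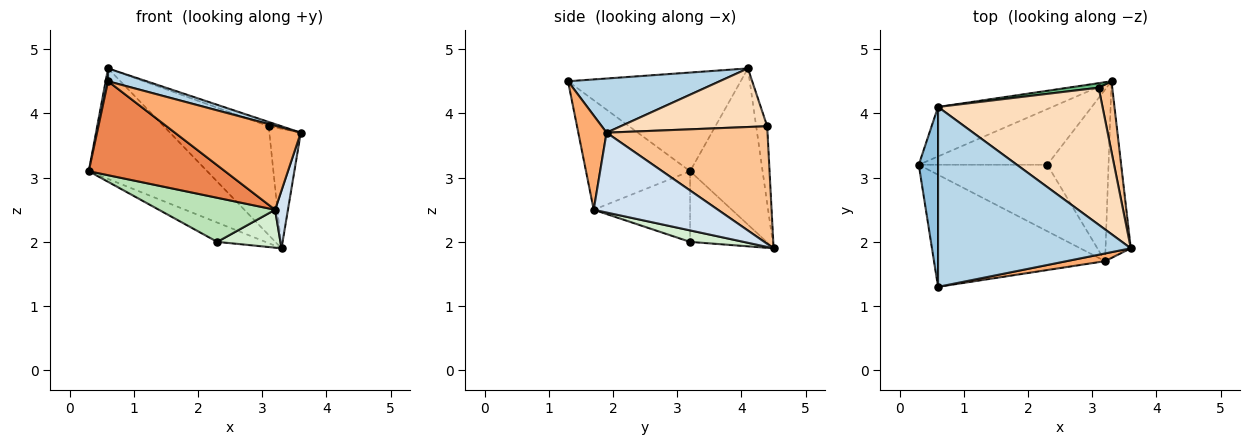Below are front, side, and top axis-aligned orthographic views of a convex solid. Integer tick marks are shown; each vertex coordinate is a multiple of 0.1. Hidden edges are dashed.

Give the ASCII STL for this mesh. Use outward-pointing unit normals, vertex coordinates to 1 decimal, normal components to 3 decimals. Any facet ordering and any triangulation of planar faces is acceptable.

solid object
 facet normal -0.488 0.797 -0.357
  outer loop
   vertex 0.6 4.1 4.7
   vertex 3.3 4.5 1.9
   vertex 0.3 3.2 3.1
  endloop
 endfacet
 facet normal -0.981 -0.014 0.192
  outer loop
   vertex 0.6 1.3 4.5
   vertex 0.6 4.1 4.7
   vertex 0.3 3.2 3.1
  endloop
 endfacet
 facet normal 0.270 -0.069 0.960
  outer loop
   vertex 0.6 1.3 4.5
   vertex 3.6 1.9 3.7
   vertex 0.6 4.1 4.7
  endloop
 endfacet
 facet normal 0.949 -0.098 -0.300
  outer loop
   vertex 3.2 1.7 2.5
   vertex 3.3 4.5 1.9
   vertex 3.6 1.9 3.7
  endloop
 endfacet
 facet normal -0.441 -0.577 -0.688
  outer loop
   vertex 3.2 1.7 2.5
   vertex 0.6 1.3 4.5
   vertex 0.3 3.2 3.1
  endloop
 endfacet
 facet normal 0.218 -0.972 0.089
  outer loop
   vertex 3.2 1.7 2.5
   vertex 3.6 1.9 3.7
   vertex 0.6 1.3 4.5
  endloop
 endfacet
 facet normal 0.975 0.191 0.113
  outer loop
   vertex 3.1 4.4 3.8
   vertex 3.6 1.9 3.7
   vertex 3.3 4.5 1.9
  endloop
 endfacet
 facet normal 0.335 0.029 0.942
  outer loop
   vertex 3.1 4.4 3.8
   vertex 0.6 4.1 4.7
   vertex 3.6 1.9 3.7
  endloop
 endfacet
 facet normal -0.104 0.994 0.041
  outer loop
   vertex 3.1 4.4 3.8
   vertex 3.3 4.5 1.9
   vertex 0.6 4.1 4.7
  endloop
 endfacet
 facet normal -0.461 0.290 -0.838
  outer loop
   vertex 2.3 3.2 2.0
   vertex 0.3 3.2 3.1
   vertex 3.3 4.5 1.9
  endloop
 endfacet
 facet normal -0.417 -0.503 -0.758
  outer loop
   vertex 2.3 3.2 2.0
   vertex 3.2 1.7 2.5
   vertex 0.3 3.2 3.1
  endloop
 endfacet
 facet normal 0.180 -0.212 -0.961
  outer loop
   vertex 2.3 3.2 2.0
   vertex 3.3 4.5 1.9
   vertex 3.2 1.7 2.5
  endloop
 endfacet
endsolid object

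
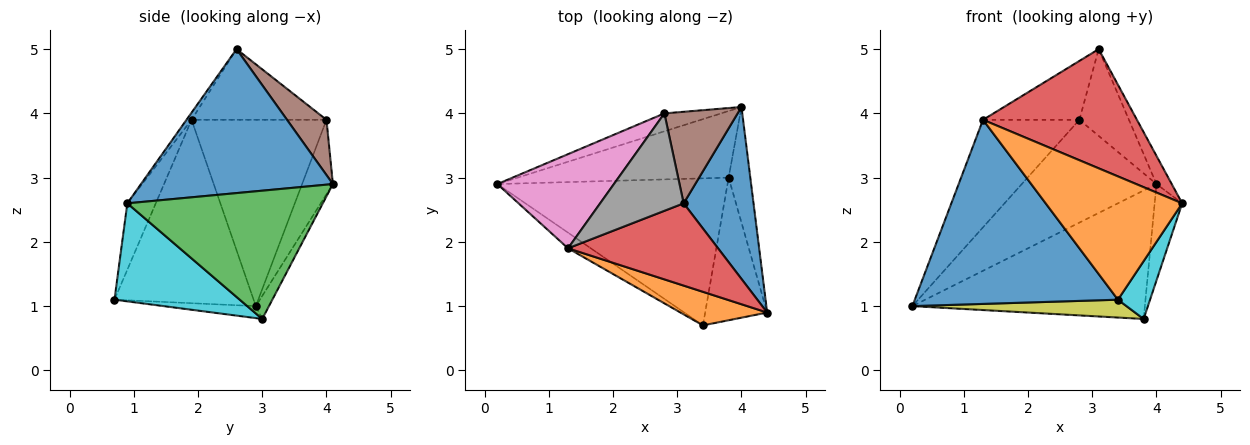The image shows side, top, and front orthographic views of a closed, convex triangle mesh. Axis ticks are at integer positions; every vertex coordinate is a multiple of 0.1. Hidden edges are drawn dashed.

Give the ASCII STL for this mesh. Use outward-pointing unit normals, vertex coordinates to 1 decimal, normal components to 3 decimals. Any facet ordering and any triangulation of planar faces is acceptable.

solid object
 facet normal 0.897 0.071 0.436
  outer loop
   vertex 3.1 2.6 5.0
   vertex 4.4 0.9 2.6
   vertex 4.0 4.1 2.9
  endloop
 endfacet
 facet normal -0.050 0.887 -0.460
  outer loop
   vertex 3.8 3.0 0.8
   vertex 0.2 2.9 1.0
   vertex 4.0 4.1 2.9
  endloop
 endfacet
 facet normal 0.977 0.138 -0.165
  outer loop
   vertex 3.8 3.0 0.8
   vertex 4.0 4.1 2.9
   vertex 4.4 0.9 2.6
  endloop
 endfacet
 facet normal -0.027 -0.823 0.568
  outer loop
   vertex 1.3 1.9 3.9
   vertex 4.4 0.9 2.6
   vertex 3.1 2.6 5.0
  endloop
 endfacet
 facet normal -0.220 0.961 -0.168
  outer loop
   vertex 2.8 4.0 3.9
   vertex 4.0 4.1 2.9
   vertex 0.2 2.9 1.0
  endloop
 endfacet
 facet normal 0.480 0.603 0.637
  outer loop
   vertex 2.8 4.0 3.9
   vertex 3.1 2.6 5.0
   vertex 4.0 4.1 2.9
  endloop
 endfacet
 facet normal -0.725 0.518 0.454
  outer loop
   vertex 2.8 4.0 3.9
   vertex 0.2 2.9 1.0
   vertex 1.3 1.9 3.9
  endloop
 endfacet
 facet normal -0.587 0.419 0.693
  outer loop
   vertex 2.8 4.0 3.9
   vertex 1.3 1.9 3.9
   vertex 3.1 2.6 5.0
  endloop
 endfacet
 facet normal -0.052 -0.120 -0.991
  outer loop
   vertex 3.4 0.7 1.1
   vertex 0.2 2.9 1.0
   vertex 3.8 3.0 0.8
  endloop
 endfacet
 facet normal 0.826 -0.212 -0.522
  outer loop
   vertex 3.4 0.7 1.1
   vertex 3.8 3.0 0.8
   vertex 4.4 0.9 2.6
  endloop
 endfacet
 facet normal -0.564 -0.823 -0.070
  outer loop
   vertex 3.4 0.7 1.1
   vertex 1.3 1.9 3.9
   vertex 0.2 2.9 1.0
  endloop
 endfacet
 facet normal -0.197 -0.946 0.258
  outer loop
   vertex 3.4 0.7 1.1
   vertex 4.4 0.9 2.6
   vertex 1.3 1.9 3.9
  endloop
 endfacet
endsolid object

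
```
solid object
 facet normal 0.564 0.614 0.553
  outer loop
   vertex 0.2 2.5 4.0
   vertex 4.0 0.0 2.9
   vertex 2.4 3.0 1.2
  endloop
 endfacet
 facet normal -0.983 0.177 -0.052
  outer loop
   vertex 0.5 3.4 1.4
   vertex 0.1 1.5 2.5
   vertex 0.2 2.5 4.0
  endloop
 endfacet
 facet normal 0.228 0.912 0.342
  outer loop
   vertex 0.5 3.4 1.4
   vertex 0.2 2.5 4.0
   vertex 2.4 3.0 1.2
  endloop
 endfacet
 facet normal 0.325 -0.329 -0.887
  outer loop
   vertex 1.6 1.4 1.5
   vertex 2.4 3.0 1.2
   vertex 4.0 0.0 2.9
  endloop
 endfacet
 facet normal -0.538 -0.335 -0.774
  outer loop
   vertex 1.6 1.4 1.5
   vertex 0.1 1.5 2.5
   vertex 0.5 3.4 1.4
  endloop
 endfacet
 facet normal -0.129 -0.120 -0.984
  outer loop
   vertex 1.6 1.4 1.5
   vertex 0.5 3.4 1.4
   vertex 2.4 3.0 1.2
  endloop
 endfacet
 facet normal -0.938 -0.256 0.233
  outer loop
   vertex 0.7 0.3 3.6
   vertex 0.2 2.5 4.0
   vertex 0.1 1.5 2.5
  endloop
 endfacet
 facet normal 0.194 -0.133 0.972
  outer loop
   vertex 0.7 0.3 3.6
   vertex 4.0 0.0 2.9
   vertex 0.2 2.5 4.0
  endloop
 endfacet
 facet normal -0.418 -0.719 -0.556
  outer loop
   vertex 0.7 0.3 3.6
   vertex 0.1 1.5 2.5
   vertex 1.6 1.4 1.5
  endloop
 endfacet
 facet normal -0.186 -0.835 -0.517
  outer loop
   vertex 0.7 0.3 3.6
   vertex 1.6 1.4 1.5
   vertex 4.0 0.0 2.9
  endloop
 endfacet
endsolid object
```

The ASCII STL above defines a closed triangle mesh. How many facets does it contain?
10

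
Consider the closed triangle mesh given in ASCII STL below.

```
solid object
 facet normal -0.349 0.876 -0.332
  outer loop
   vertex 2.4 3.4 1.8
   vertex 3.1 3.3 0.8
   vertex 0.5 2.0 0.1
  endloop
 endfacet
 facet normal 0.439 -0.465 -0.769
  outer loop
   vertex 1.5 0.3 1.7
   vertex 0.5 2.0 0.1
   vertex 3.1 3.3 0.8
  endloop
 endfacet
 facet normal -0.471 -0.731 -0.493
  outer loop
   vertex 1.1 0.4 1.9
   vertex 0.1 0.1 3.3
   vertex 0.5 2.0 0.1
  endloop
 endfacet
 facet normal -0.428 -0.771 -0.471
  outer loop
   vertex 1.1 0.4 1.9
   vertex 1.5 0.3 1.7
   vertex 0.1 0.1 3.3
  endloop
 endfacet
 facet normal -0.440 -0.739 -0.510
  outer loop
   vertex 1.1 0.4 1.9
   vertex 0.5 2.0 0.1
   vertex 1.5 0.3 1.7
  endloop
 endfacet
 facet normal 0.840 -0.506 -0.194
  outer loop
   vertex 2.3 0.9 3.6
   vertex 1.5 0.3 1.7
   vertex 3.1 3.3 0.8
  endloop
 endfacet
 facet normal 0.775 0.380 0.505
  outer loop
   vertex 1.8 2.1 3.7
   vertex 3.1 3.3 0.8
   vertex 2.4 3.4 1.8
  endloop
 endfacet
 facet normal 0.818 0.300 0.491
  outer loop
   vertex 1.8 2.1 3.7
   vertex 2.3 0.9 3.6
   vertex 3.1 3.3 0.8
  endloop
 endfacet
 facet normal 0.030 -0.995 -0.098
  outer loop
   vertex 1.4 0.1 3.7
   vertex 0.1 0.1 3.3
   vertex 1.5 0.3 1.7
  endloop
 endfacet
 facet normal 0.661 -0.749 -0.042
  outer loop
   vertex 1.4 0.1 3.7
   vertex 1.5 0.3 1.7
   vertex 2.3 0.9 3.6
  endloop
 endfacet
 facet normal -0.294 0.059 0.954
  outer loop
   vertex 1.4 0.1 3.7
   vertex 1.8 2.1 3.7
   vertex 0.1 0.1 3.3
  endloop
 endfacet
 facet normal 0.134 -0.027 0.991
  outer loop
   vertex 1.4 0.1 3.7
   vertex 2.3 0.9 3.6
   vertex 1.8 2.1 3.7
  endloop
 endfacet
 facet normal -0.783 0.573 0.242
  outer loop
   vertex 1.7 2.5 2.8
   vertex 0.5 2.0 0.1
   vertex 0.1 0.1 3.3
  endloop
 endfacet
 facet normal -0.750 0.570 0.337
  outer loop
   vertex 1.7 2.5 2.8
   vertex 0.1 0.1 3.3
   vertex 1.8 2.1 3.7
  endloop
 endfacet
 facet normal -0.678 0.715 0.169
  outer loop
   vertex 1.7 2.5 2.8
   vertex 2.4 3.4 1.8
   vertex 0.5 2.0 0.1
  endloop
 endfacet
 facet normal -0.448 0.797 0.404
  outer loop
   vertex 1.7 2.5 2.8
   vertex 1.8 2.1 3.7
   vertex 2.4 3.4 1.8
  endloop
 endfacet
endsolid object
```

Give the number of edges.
24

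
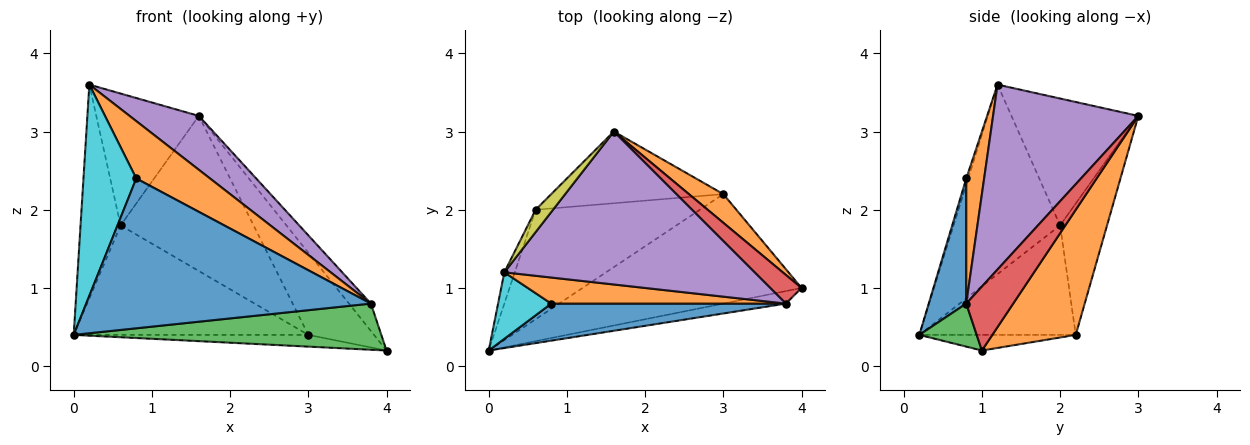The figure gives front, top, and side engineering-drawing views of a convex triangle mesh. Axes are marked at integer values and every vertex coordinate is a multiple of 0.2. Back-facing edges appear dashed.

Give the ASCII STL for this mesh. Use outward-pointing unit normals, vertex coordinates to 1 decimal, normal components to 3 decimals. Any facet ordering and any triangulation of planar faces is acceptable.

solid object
 facet normal -0.071 0.106 -0.992
  outer loop
   vertex 3.0 2.2 0.4
   vertex 4.0 1.0 0.2
   vertex 0.0 0.2 0.4
  endloop
 endfacet
 facet normal 0.768 0.605 0.211
  outer loop
   vertex 3.0 2.2 0.4
   vertex 1.6 3.0 3.2
   vertex 4.0 1.0 0.2
  endloop
 endfacet
 facet normal 0.177 -0.950 -0.258
  outer loop
   vertex 3.8 0.8 0.8
   vertex 0.0 0.2 0.4
   vertex 4.0 1.0 0.2
  endloop
 endfacet
 facet normal 0.829 0.387 0.405
  outer loop
   vertex 3.8 0.8 0.8
   vertex 4.0 1.0 0.2
   vertex 1.6 3.0 3.2
  endloop
 endfacet
 facet normal 0.572 -0.273 0.774
  outer loop
   vertex 3.8 0.8 0.8
   vertex 1.6 3.0 3.2
   vertex 0.2 1.2 3.6
  endloop
 endfacet
 facet normal -0.426 0.640 -0.640
  outer loop
   vertex 0.6 2.0 1.8
   vertex 3.0 2.2 0.4
   vertex 0.0 0.2 0.4
  endloop
 endfacet
 facet normal -0.305 0.864 -0.400
  outer loop
   vertex 0.6 2.0 1.8
   vertex 1.6 3.0 3.2
   vertex 3.0 2.2 0.4
  endloop
 endfacet
 facet normal -0.935 0.352 -0.051
  outer loop
   vertex 0.6 2.0 1.8
   vertex 0.0 0.2 0.4
   vertex 0.2 1.2 3.6
  endloop
 endfacet
 facet normal -0.773 0.625 0.106
  outer loop
   vertex 0.6 2.0 1.8
   vertex 0.2 1.2 3.6
   vertex 1.6 3.0 3.2
  endloop
 endfacet
 facet normal -0.035 -0.953 0.300
  outer loop
   vertex 0.8 0.8 2.4
   vertex 0.2 1.2 3.6
   vertex 0.0 0.2 0.4
  endloop
 endfacet
 facet normal 0.127 -0.963 0.238
  outer loop
   vertex 0.8 0.8 2.4
   vertex 0.0 0.2 0.4
   vertex 3.8 0.8 0.8
  endloop
 endfacet
 facet normal 0.216 -0.889 0.404
  outer loop
   vertex 0.8 0.8 2.4
   vertex 3.8 0.8 0.8
   vertex 0.2 1.2 3.6
  endloop
 endfacet
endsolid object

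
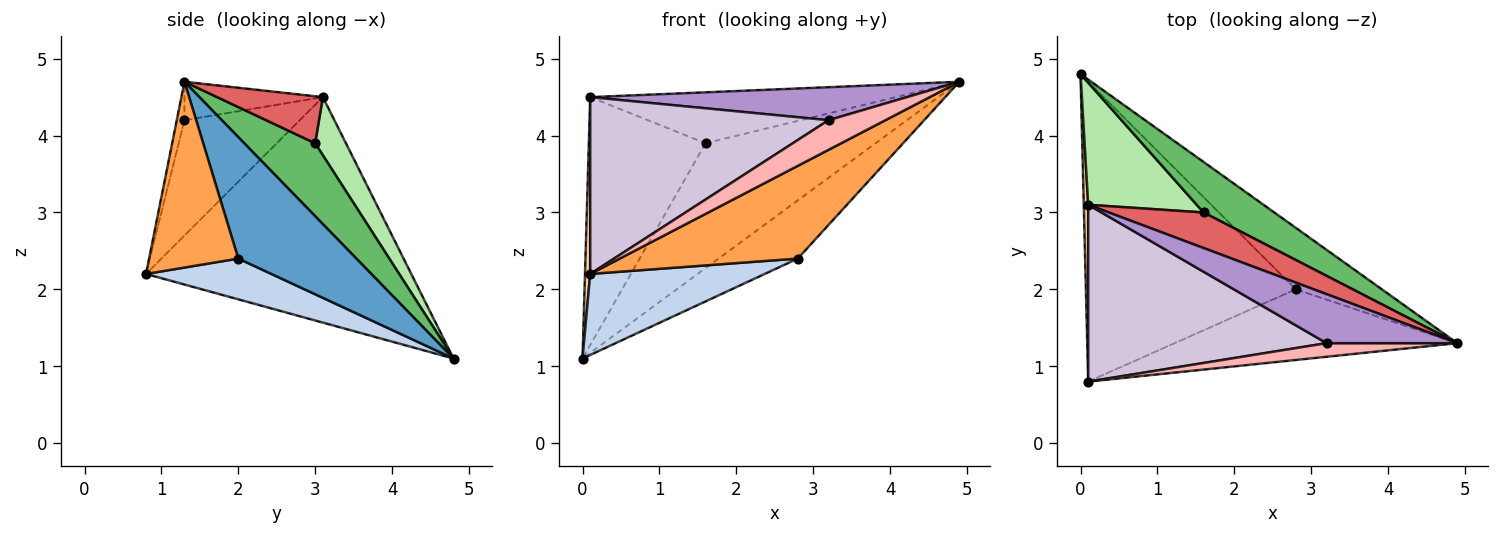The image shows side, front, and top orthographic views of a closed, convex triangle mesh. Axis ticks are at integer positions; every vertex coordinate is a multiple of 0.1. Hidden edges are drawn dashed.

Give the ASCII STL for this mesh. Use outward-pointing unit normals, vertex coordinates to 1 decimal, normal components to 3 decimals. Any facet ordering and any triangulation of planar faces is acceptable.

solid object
 facet normal 0.716 0.480 -0.507
  outer loop
   vertex 2.8 2.0 2.4
   vertex 0.0 4.8 1.1
   vertex 4.9 1.3 4.7
  endloop
 endfacet
 facet normal 0.184 -0.256 -0.949
  outer loop
   vertex 2.8 2.0 2.4
   vertex 0.1 0.8 2.2
   vertex 0.0 4.8 1.1
  endloop
 endfacet
 facet normal 0.370 -0.739 -0.563
  outer loop
   vertex 2.8 2.0 2.4
   vertex 4.9 1.3 4.7
   vertex 0.1 0.8 2.2
  endloop
 endfacet
 facet normal -1.000 -0.020 0.020
  outer loop
   vertex 0.1 3.1 4.5
   vertex 0.0 4.8 1.1
   vertex 0.1 0.8 2.2
  endloop
 endfacet
 facet normal 0.361 0.865 0.350
  outer loop
   vertex 1.6 3.0 3.9
   vertex 4.9 1.3 4.7
   vertex 0.0 4.8 1.1
  endloop
 endfacet
 facet normal 0.230 0.873 0.430
  outer loop
   vertex 1.6 3.0 3.9
   vertex 0.0 4.8 1.1
   vertex 0.1 3.1 4.5
  endloop
 endfacet
 facet normal 0.273 0.789 0.551
  outer loop
   vertex 1.6 3.0 3.9
   vertex 0.1 3.1 4.5
   vertex 4.9 1.3 4.7
  endloop
 endfacet
 facet normal -0.122 -0.902 0.414
  outer loop
   vertex 3.2 1.3 4.2
   vertex 0.1 0.8 2.2
   vertex 4.9 1.3 4.7
  endloop
 endfacet
 facet normal -0.237 -0.543 0.806
  outer loop
   vertex 3.2 1.3 4.2
   vertex 4.9 1.3 4.7
   vertex 0.1 3.1 4.5
  endloop
 endfacet
 facet normal -0.324 -0.669 0.669
  outer loop
   vertex 3.2 1.3 4.2
   vertex 0.1 3.1 4.5
   vertex 0.1 0.8 2.2
  endloop
 endfacet
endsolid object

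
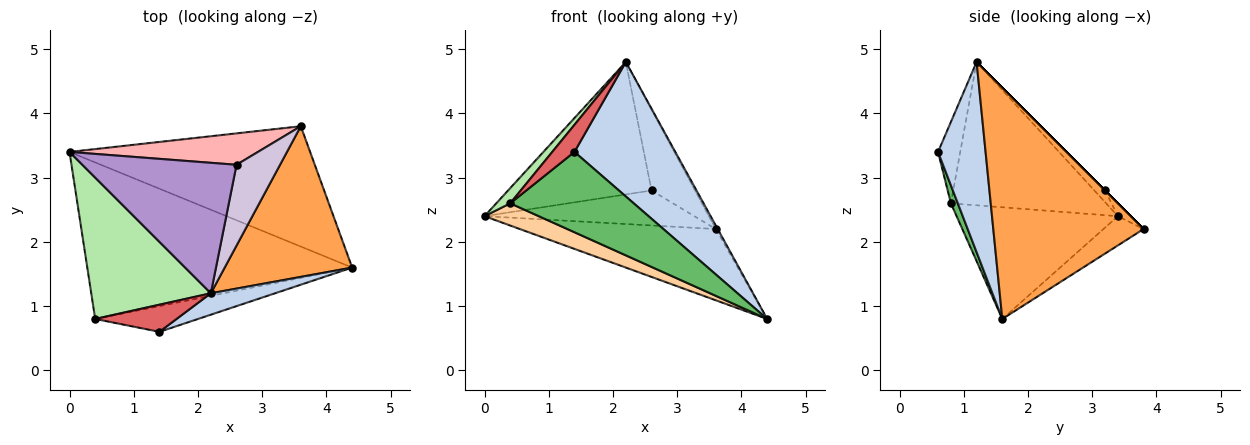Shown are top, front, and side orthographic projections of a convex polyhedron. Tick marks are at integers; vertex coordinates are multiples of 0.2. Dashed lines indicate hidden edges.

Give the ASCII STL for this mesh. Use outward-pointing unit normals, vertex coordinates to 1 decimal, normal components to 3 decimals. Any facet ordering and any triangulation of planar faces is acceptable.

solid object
 facet normal -0.104 0.507 -0.856
  outer loop
   vertex 3.6 3.8 2.2
   vertex 4.4 1.6 0.8
   vertex 0.0 3.4 2.4
  endloop
 endfacet
 facet normal 0.422 -0.895 0.143
  outer loop
   vertex 2.2 1.2 4.8
   vertex 1.4 0.6 3.4
   vertex 4.4 1.6 0.8
  endloop
 endfacet
 facet normal 0.876 0.011 0.483
  outer loop
   vertex 2.2 1.2 4.8
   vertex 4.4 1.6 0.8
   vertex 3.6 3.8 2.2
  endloop
 endfacet
 facet normal -0.385 -0.130 -0.914
  outer loop
   vertex 0.4 0.8 2.6
   vertex 0.0 3.4 2.4
   vertex 4.4 1.6 0.8
  endloop
 endfacet
 facet normal 0.053 -0.951 -0.304
  outer loop
   vertex 0.4 0.8 2.6
   vertex 4.4 1.6 0.8
   vertex 1.4 0.6 3.4
  endloop
 endfacet
 facet normal -0.766 -0.069 0.639
  outer loop
   vertex 0.4 0.8 2.6
   vertex 2.2 1.2 4.8
   vertex 0.0 3.4 2.4
  endloop
 endfacet
 facet normal -0.577 -0.577 0.577
  outer loop
   vertex 0.4 0.8 2.6
   vertex 1.4 0.6 3.4
   vertex 2.2 1.2 4.8
  endloop
 endfacet
 facet normal -0.046 0.743 0.667
  outer loop
   vertex 2.6 3.2 2.8
   vertex 3.6 3.8 2.2
   vertex 0.0 3.4 2.4
  endloop
 endfacet
 facet normal -0.053 0.711 0.701
  outer loop
   vertex 2.6 3.2 2.8
   vertex 0.0 3.4 2.4
   vertex 2.2 1.2 4.8
  endloop
 endfacet
 facet normal 0.000 0.707 0.707
  outer loop
   vertex 2.6 3.2 2.8
   vertex 2.2 1.2 4.8
   vertex 3.6 3.8 2.2
  endloop
 endfacet
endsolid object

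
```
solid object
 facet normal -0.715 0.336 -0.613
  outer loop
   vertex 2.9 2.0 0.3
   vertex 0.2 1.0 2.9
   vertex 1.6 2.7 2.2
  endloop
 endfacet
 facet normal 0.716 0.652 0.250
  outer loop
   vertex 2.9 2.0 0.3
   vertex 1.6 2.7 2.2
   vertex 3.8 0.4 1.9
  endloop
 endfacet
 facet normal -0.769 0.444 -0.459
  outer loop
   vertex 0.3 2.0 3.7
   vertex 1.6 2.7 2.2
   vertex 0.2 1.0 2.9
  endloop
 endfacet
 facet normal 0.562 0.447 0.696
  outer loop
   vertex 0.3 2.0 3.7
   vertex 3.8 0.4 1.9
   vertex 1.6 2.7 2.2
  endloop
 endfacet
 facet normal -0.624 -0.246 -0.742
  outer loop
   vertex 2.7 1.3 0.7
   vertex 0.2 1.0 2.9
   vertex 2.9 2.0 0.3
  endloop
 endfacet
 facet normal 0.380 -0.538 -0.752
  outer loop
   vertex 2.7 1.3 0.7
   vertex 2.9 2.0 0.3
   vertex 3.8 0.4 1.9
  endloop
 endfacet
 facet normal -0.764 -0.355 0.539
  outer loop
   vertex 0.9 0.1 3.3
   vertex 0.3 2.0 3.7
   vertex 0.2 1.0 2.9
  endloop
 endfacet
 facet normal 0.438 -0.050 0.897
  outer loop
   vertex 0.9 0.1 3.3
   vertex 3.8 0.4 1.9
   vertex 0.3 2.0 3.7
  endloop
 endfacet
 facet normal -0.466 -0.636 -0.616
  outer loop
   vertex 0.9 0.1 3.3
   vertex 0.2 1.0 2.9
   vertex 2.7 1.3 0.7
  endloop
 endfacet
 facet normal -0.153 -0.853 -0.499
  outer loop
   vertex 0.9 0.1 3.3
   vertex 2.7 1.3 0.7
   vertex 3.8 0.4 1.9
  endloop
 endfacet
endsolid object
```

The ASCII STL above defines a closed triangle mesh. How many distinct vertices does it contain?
7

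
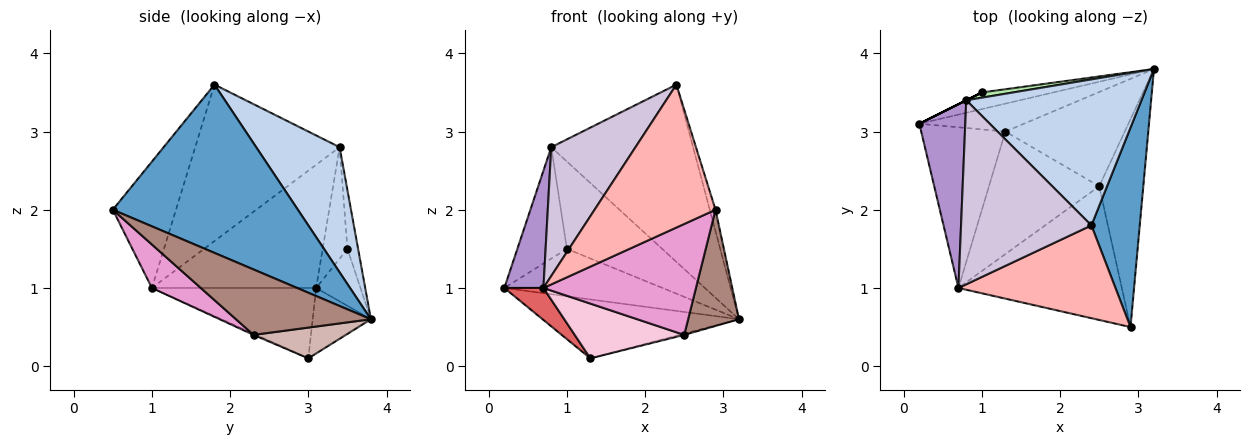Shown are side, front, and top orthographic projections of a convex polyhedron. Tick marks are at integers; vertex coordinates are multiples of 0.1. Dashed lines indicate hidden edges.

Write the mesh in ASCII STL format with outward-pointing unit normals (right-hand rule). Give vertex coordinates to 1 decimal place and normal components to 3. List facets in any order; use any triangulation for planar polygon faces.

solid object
 facet normal 0.961 0.030 0.276
  outer loop
   vertex 2.4 1.8 3.6
   vertex 2.9 0.5 2.0
   vertex 3.2 3.8 0.6
  endloop
 endfacet
 facet normal 0.413 0.703 0.579
  outer loop
   vertex 0.8 3.4 2.8
   vertex 2.4 1.8 3.6
   vertex 3.2 3.8 0.6
  endloop
 endfacet
 facet normal -0.259 0.873 -0.413
  outer loop
   vertex 1.3 3.0 0.1
   vertex 0.2 3.1 1.0
   vertex 3.2 3.8 0.6
  endloop
 endfacet
 facet normal -0.256 0.912 -0.321
  outer loop
   vertex 1.0 3.5 1.5
   vertex 3.2 3.8 0.6
   vertex 0.2 3.1 1.0
  endloop
 endfacet
 facet normal -0.447 0.894 0.000
  outer loop
   vertex 1.0 3.5 1.5
   vertex 0.2 3.1 1.0
   vertex 0.8 3.4 2.8
  endloop
 endfacet
 facet normal -0.111 0.992 0.059
  outer loop
   vertex 1.0 3.5 1.5
   vertex 0.8 3.4 2.8
   vertex 3.2 3.8 0.6
  endloop
 endfacet
 facet normal -0.634 -0.151 -0.758
  outer loop
   vertex 0.7 1.0 1.0
   vertex 0.2 3.1 1.0
   vertex 1.3 3.0 0.1
  endloop
 endfacet
 facet normal -0.401 -0.768 0.499
  outer loop
   vertex 0.7 1.0 1.0
   vertex 2.9 0.5 2.0
   vertex 2.4 1.8 3.6
  endloop
 endfacet
 facet normal -0.914 -0.218 0.341
  outer loop
   vertex 0.7 1.0 1.0
   vertex 0.8 3.4 2.8
   vertex 0.2 3.1 1.0
  endloop
 endfacet
 facet normal -0.701 -0.409 0.584
  outer loop
   vertex 0.7 1.0 1.0
   vertex 2.4 1.8 3.6
   vertex 0.8 3.4 2.8
  endloop
 endfacet
 facet normal 0.792 -0.298 -0.533
  outer loop
   vertex 2.5 2.3 0.4
   vertex 3.2 3.8 0.6
   vertex 2.9 0.5 2.0
  endloop
 endfacet
 facet normal 0.249 0.013 -0.968
  outer loop
   vertex 2.5 2.3 0.4
   vertex 1.3 3.0 0.1
   vertex 3.2 3.8 0.6
  endloop
 endfacet
 facet normal 0.201 -0.626 -0.754
  outer loop
   vertex 2.5 2.3 0.4
   vertex 2.9 0.5 2.0
   vertex 0.7 1.0 1.0
  endloop
 endfacet
 facet normal -0.010 -0.408 -0.913
  outer loop
   vertex 2.5 2.3 0.4
   vertex 0.7 1.0 1.0
   vertex 1.3 3.0 0.1
  endloop
 endfacet
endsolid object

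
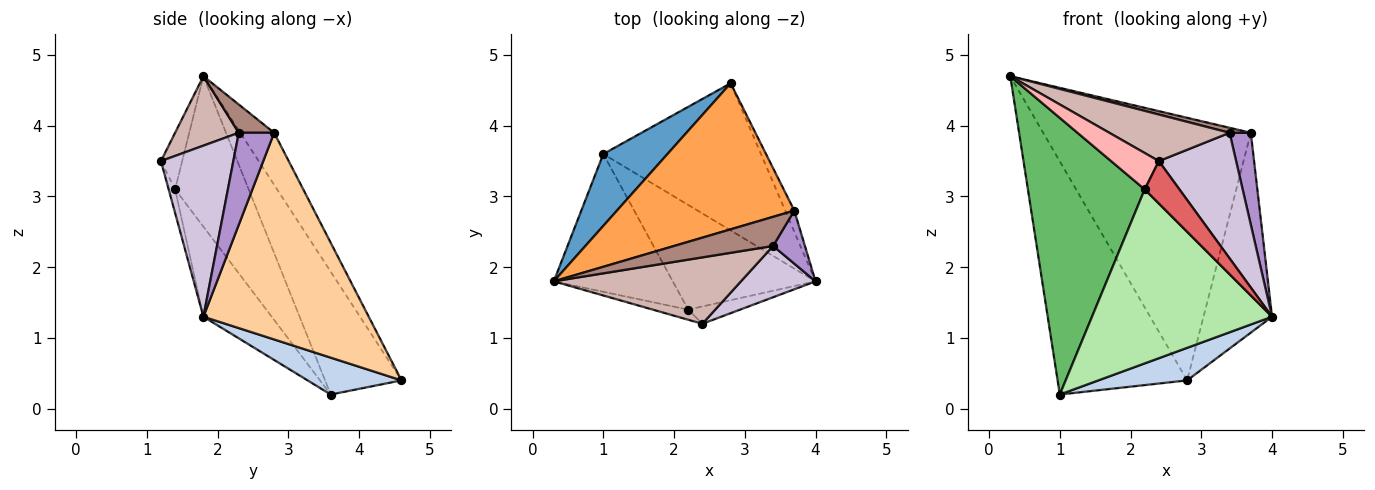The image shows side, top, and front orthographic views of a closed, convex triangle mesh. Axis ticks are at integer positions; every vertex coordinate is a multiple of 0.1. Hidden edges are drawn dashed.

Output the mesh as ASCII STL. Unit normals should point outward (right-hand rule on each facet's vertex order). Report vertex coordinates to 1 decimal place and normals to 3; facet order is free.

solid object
 facet normal -0.491 0.832 0.257
  outer loop
   vertex 1.0 3.6 0.2
   vertex 0.3 1.8 4.7
   vertex 2.8 4.6 0.4
  endloop
 endfacet
 facet normal 0.223 -0.211 -0.952
  outer loop
   vertex 1.0 3.6 0.2
   vertex 2.8 4.6 0.4
   vertex 4.0 1.8 1.3
  endloop
 endfacet
 facet normal -0.141 0.865 0.481
  outer loop
   vertex 3.7 2.8 3.9
   vertex 2.8 4.6 0.4
   vertex 0.3 1.8 4.7
  endloop
 endfacet
 facet normal 0.923 0.383 -0.041
  outer loop
   vertex 3.7 2.8 3.9
   vertex 4.0 1.8 1.3
   vertex 2.8 4.6 0.4
  endloop
 endfacet
 facet normal -0.491 -0.780 -0.388
  outer loop
   vertex 2.2 1.4 3.1
   vertex 0.3 1.8 4.7
   vertex 1.0 3.6 0.2
  endloop
 endfacet
 facet normal -0.309 -0.815 -0.490
  outer loop
   vertex 2.2 1.4 3.1
   vertex 1.0 3.6 0.2
   vertex 4.0 1.8 1.3
  endloop
 endfacet
 facet normal -0.169 -0.913 -0.372
  outer loop
   vertex 2.4 1.2 3.5
   vertex 2.2 1.4 3.1
   vertex 4.0 1.8 1.3
  endloop
 endfacet
 facet normal -0.394 -0.886 -0.246
  outer loop
   vertex 2.4 1.2 3.5
   vertex 0.3 1.8 4.7
   vertex 2.2 1.4 3.1
  endloop
 endfacet
 facet normal 0.822 -0.493 0.285
  outer loop
   vertex 3.4 2.3 3.9
   vertex 4.0 1.8 1.3
   vertex 3.7 2.8 3.9
  endloop
 endfacet
 facet normal 0.655 -0.699 0.286
  outer loop
   vertex 3.4 2.3 3.9
   vertex 2.4 1.2 3.5
   vertex 4.0 1.8 1.3
  endloop
 endfacet
 facet normal 0.271 -0.163 0.949
  outer loop
   vertex 3.4 2.3 3.9
   vertex 3.7 2.8 3.9
   vertex 0.3 1.8 4.7
  endloop
 endfacet
 facet normal 0.291 -0.549 0.783
  outer loop
   vertex 3.4 2.3 3.9
   vertex 0.3 1.8 4.7
   vertex 2.4 1.2 3.5
  endloop
 endfacet
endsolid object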